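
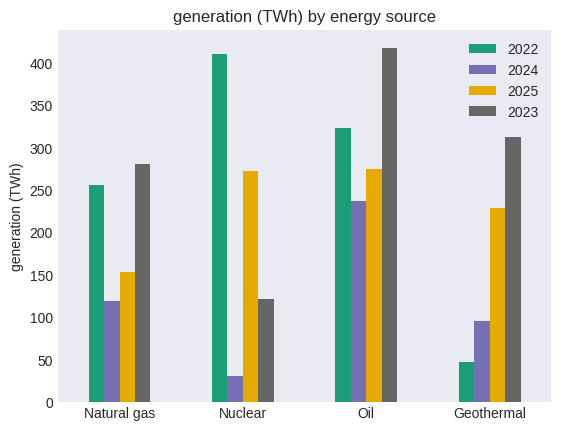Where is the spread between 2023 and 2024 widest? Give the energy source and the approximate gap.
Geothermal: 2023 ≈ 300, 2024 ≈ 100 → gap ≈ 200. Next-largest (Oil) is only ≈ 150.

Geothermal, ≈ 200 TWh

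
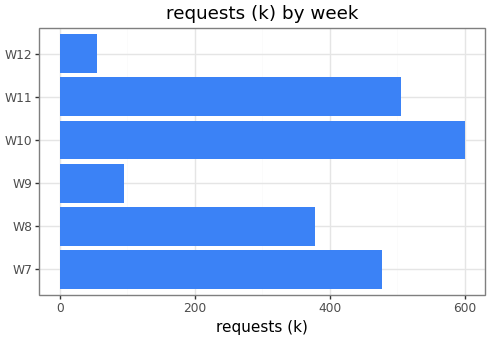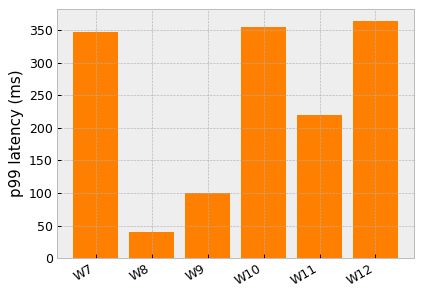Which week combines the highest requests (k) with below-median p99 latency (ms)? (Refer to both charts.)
Chart 2 median p99 latency (ms) ≈ 300; below-median weeks: W8, W9, W11. Among those, W11 has the highest requests (k) (≈ 500).

W11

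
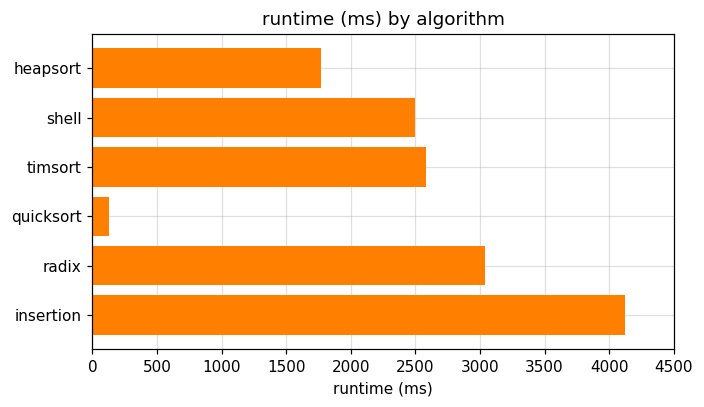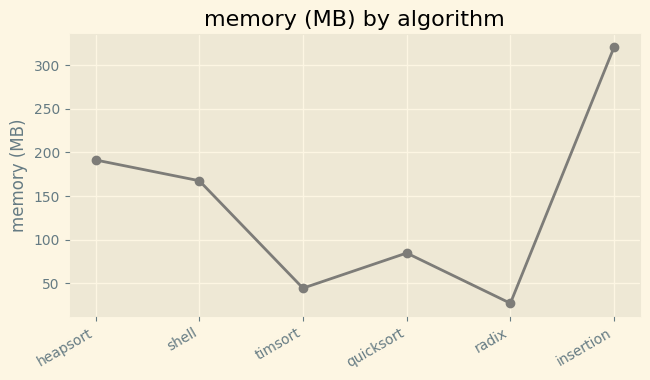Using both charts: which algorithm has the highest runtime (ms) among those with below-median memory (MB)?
radix

Chart 2 median memory (MB) ≈ 150; below-median algorithms: timsort, quicksort, radix. Among those, radix has the highest runtime (ms) (≈ 3000).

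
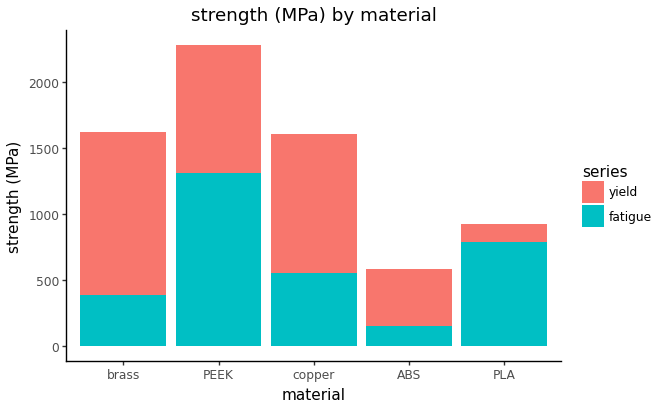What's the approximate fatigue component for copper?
fatigue top ≈ 600, bottom ≈ 0; segment ≈ 600.

≈ 600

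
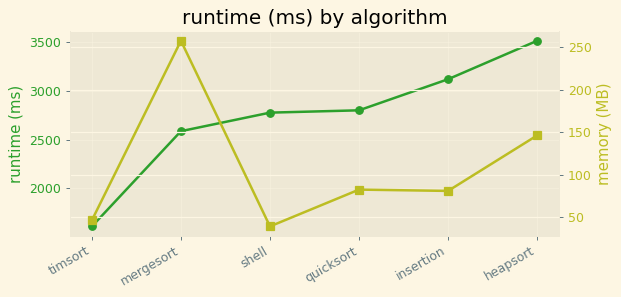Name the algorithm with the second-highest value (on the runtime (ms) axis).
insertion

Top 3 (on the runtime (ms) axis): heapsort ≈ 3600, insertion ≈ 3200, quicksort ≈ 2800.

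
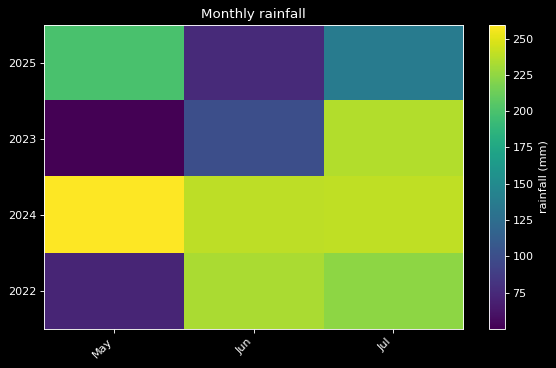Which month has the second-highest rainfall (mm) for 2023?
Jun

Top 3 for 2023: Jul ≈ 240, Jun ≈ 100, May ≈ 60.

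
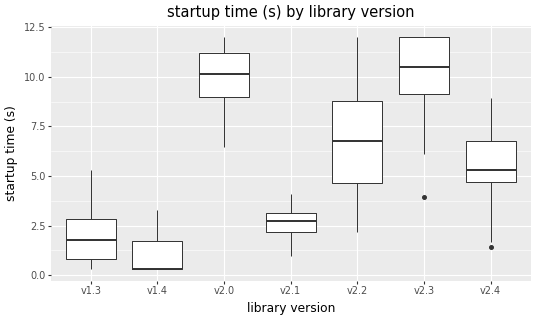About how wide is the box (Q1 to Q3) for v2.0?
≈ 2

Q3 ≈ 11, Q1 ≈ 9; IQR ≈ 2.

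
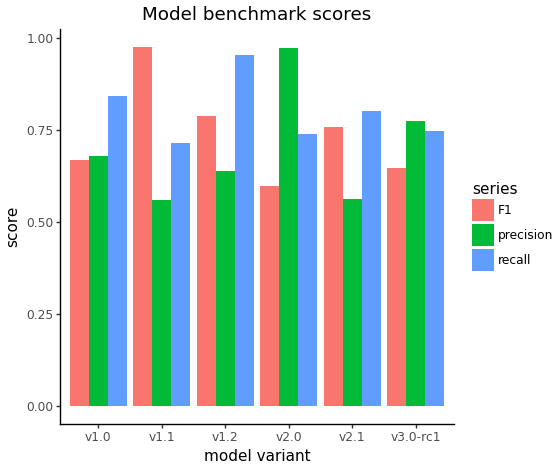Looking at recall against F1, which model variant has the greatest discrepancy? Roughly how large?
v1.1: recall ≈ 0.7, F1 ≈ 1.0 → gap ≈ 0.3. Next-largest (v1.0) is only ≈ 0.1.

v1.1, ≈ 0.3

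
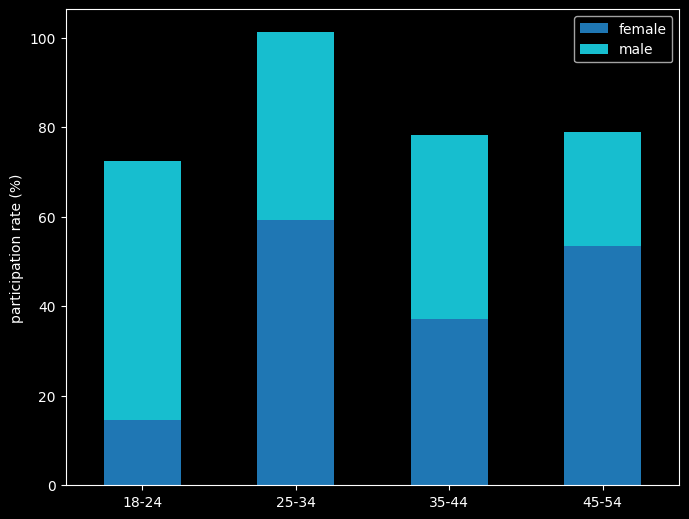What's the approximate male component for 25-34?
male top ≈ 100, bottom ≈ 60; segment ≈ 40.

≈ 40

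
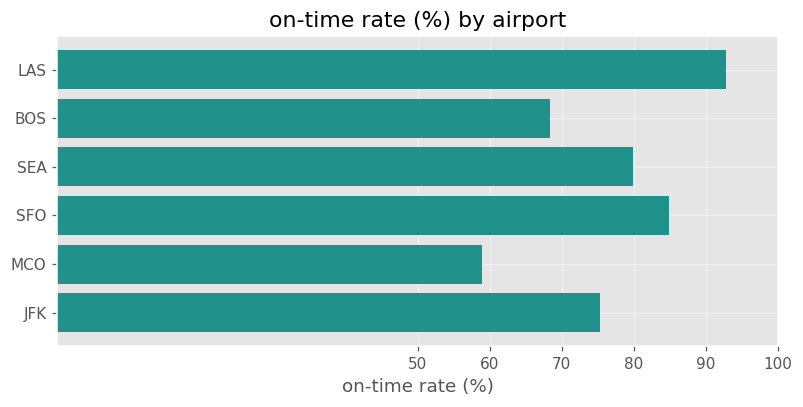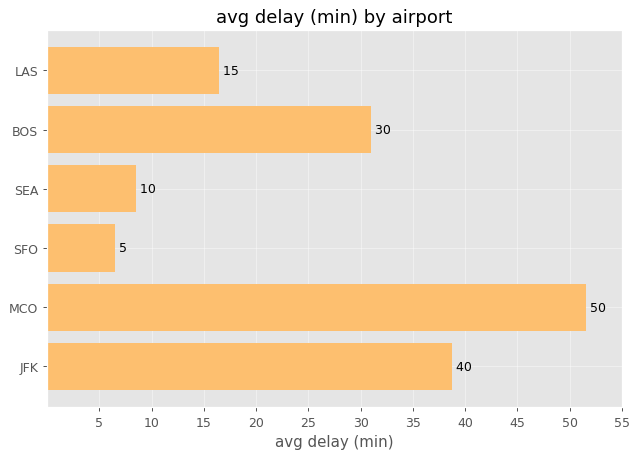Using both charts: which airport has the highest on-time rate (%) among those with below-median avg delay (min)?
LAS

Chart 2 median avg delay (min) ≈ 25; below-median airports: LAS, SEA, SFO. Among those, LAS has the highest on-time rate (%) (≈ 90).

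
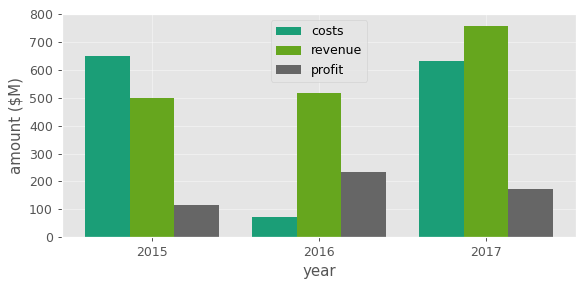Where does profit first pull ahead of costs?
2016

2015: profit ≈ 100 vs costs ≈ 700 (not yet); 2016: profit ≈ 200 vs costs ≈ 100 (first crossover).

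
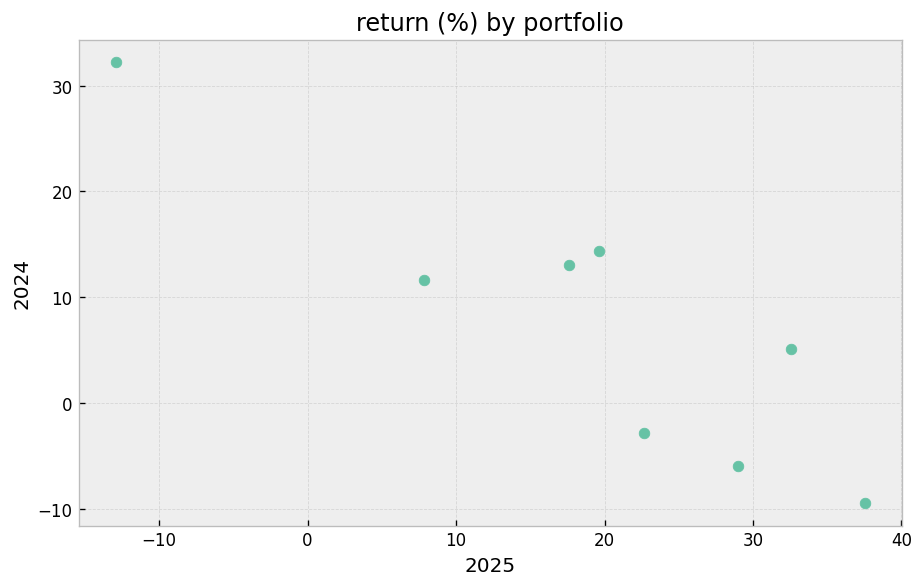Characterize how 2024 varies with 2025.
negative, strong

Points are negatively correlated; strong (|r| ≈ 0.9).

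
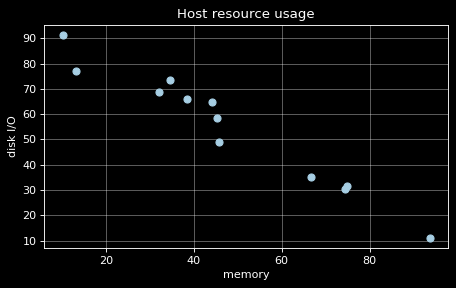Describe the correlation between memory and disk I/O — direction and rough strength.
negative, strong

Points are negatively correlated; strong (|r| ≈ 1.0).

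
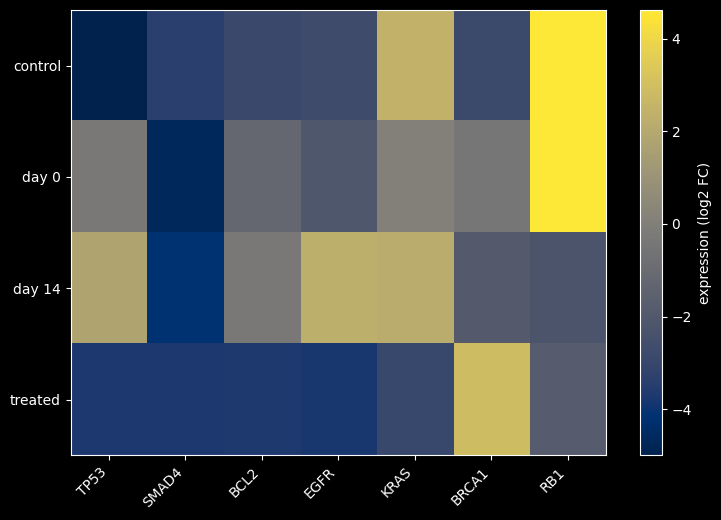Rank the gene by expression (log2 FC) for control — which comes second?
KRAS

Top 3 for control: RB1 ≈ 5, KRAS ≈ 2, EGFR ≈ -3.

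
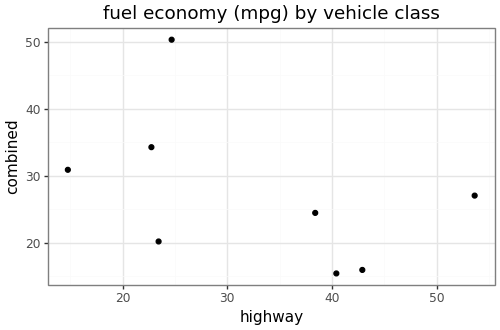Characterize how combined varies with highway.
negative, moderate

Points are negatively correlated; moderate (|r| ≈ 0.5).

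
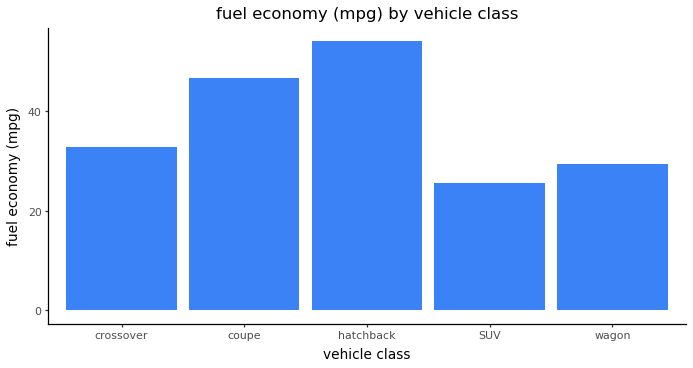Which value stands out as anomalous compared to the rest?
hatchback

hatchback ≈ 55; the rest sit between ≈ 25 and ≈ 45.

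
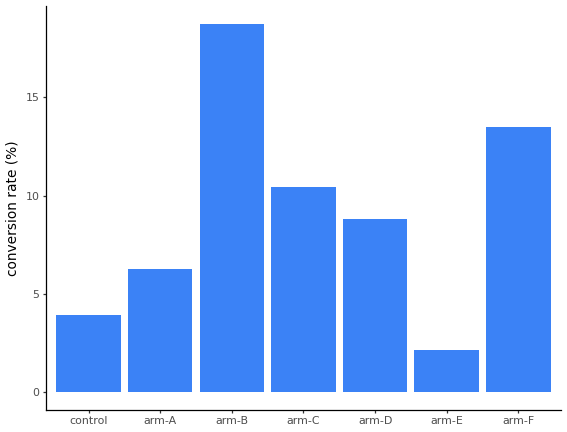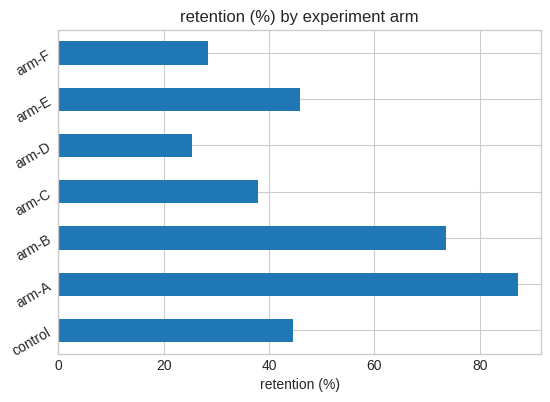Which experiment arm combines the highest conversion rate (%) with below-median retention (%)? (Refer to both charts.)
Chart 2 median retention (%) ≈ 40; below-median experiment arms: arm-C, arm-D, arm-F. Among those, arm-F has the highest conversion rate (%) (≈ 14).

arm-F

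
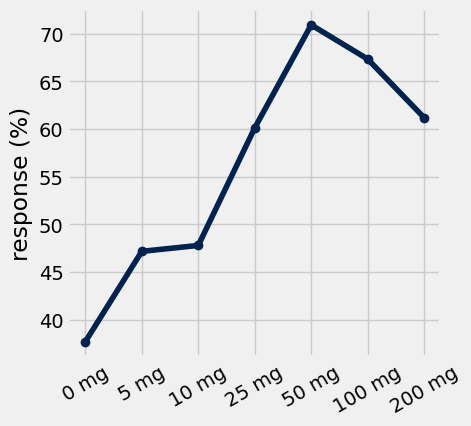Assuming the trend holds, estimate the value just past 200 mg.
≈ 55

Last three: 70, 65, 60 → slope ≈ -5/step → next ≈ 55.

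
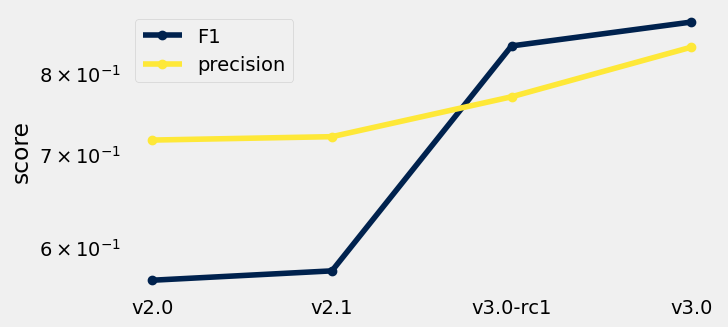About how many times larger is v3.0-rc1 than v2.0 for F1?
≈ 1.55×

v3.0-rc1 ≈ 0.85, v2.0 ≈ 0.55; 0.85/0.55 ≈ 1.55.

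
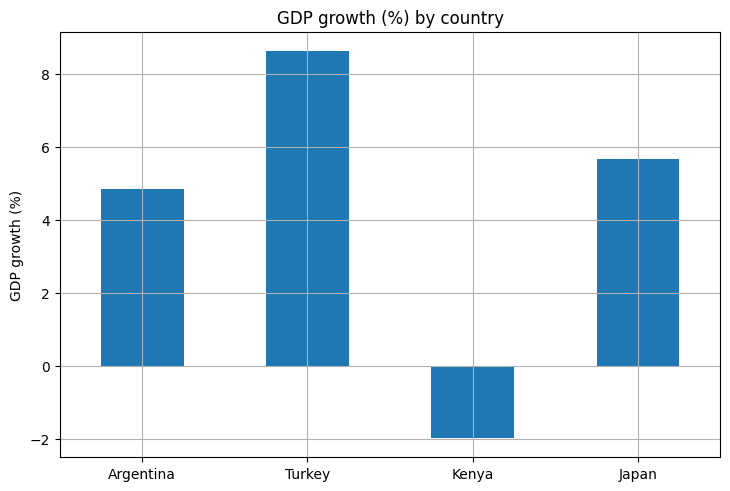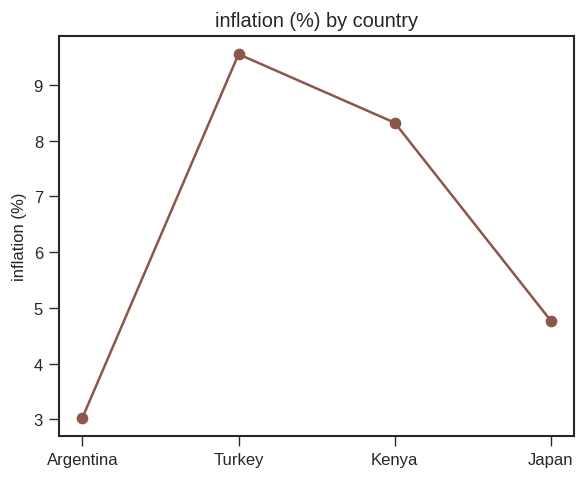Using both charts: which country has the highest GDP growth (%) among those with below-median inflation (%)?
Chart 2 median inflation (%) ≈ 7; below-median countries: Argentina, Japan. Among those, Japan has the highest GDP growth (%) (≈ 6).

Japan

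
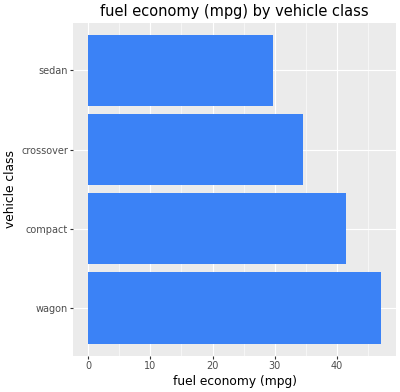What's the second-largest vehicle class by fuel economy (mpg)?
Top 3: wagon ≈ 45, compact ≈ 40, crossover ≈ 35.

compact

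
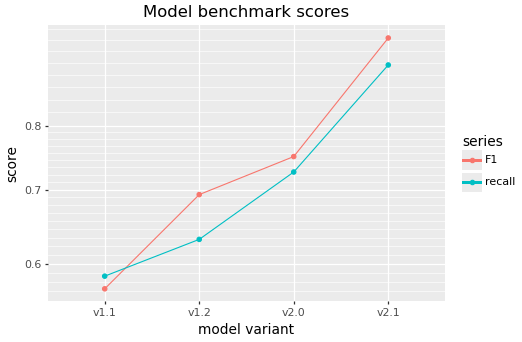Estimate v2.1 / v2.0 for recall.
v2.1 ≈ 0.90, v2.0 ≈ 0.75; 0.90/0.75 ≈ 1.2.

≈ 1.2×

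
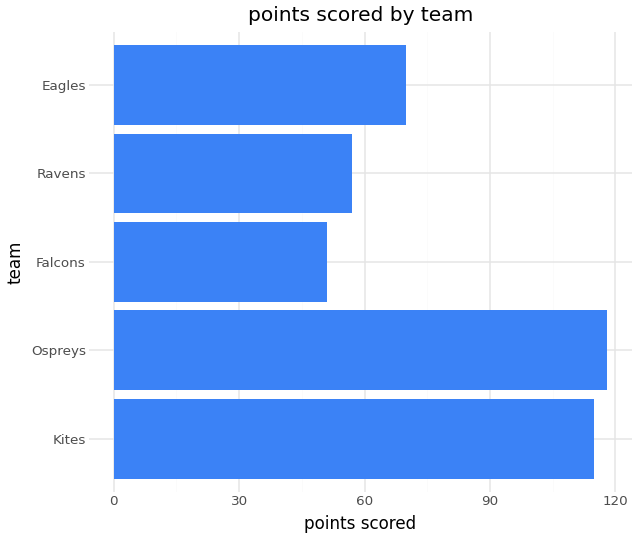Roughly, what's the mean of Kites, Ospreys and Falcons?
(120 + 120 + 50) / 3 ≈ 97.

≈ 97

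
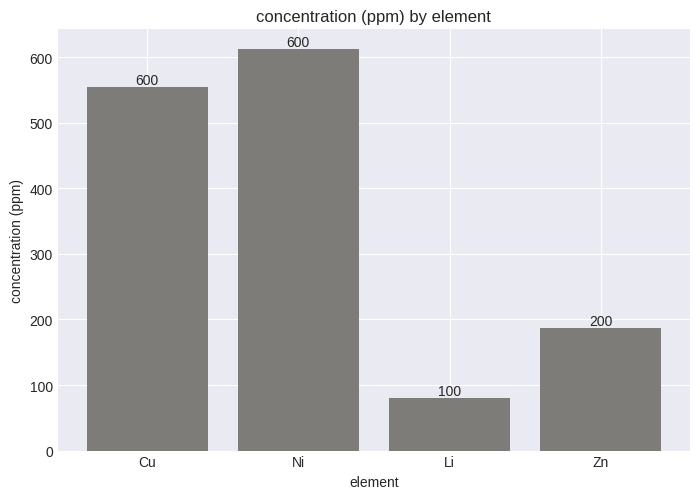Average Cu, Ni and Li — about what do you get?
≈ 433

(600 + 600 + 100) / 3 ≈ 433.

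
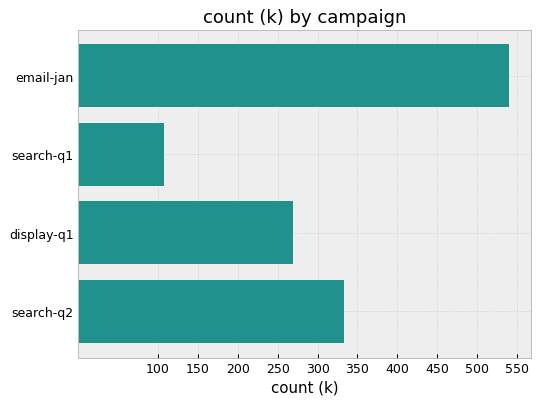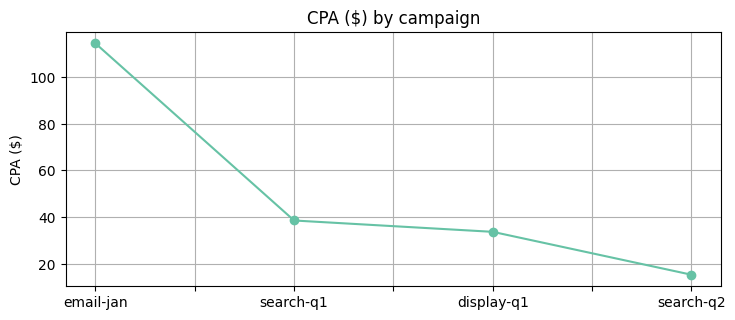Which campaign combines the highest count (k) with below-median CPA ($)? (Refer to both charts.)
search-q2

Chart 2 median CPA ($) ≈ 40; below-median campaigns: display-q1, search-q2. Among those, search-q2 has the highest count (k) (≈ 350).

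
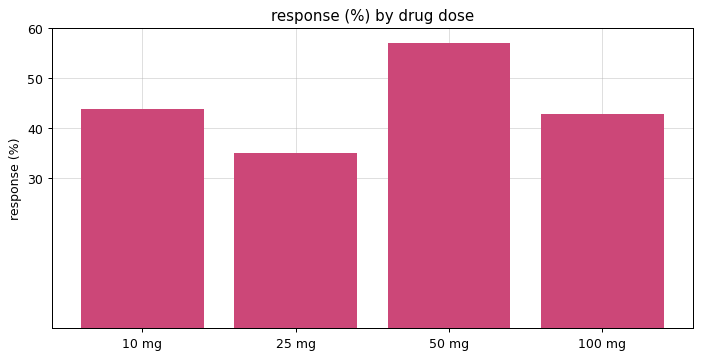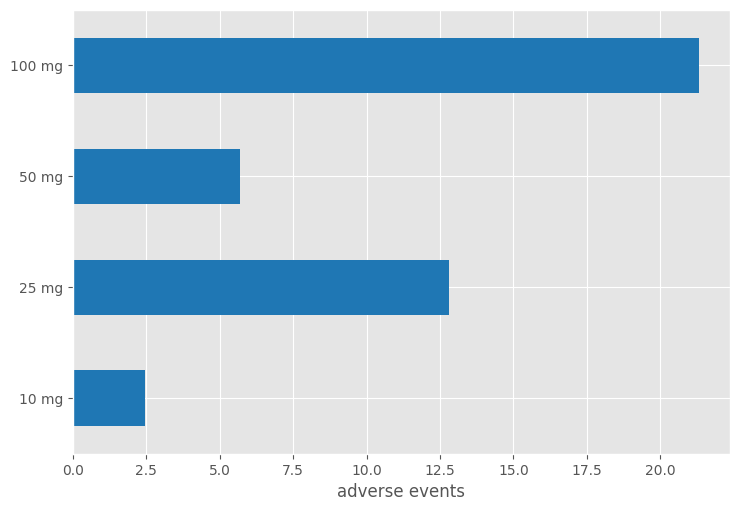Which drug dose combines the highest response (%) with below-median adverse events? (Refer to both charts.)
50 mg

Chart 2 median adverse events ≈ 10; below-median drug doses: 10 mg, 50 mg. Among those, 50 mg has the highest response (%) (≈ 60).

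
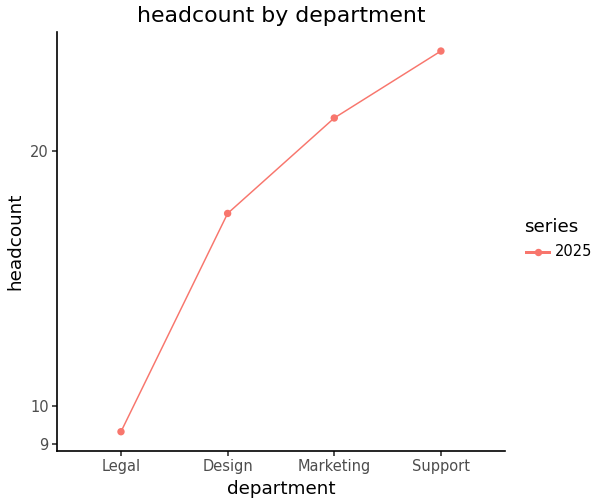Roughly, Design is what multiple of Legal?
Design ≈ 16, Legal ≈ 10; 16/10 ≈ 1.6.

≈ 1.6×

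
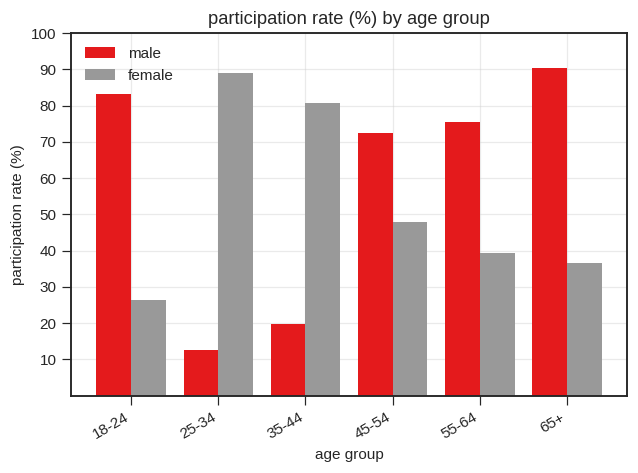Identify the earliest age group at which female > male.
25-34

18-24: female ≈ 30 vs male ≈ 80 (not yet); 25-34: female ≈ 90 vs male ≈ 10 (first crossover).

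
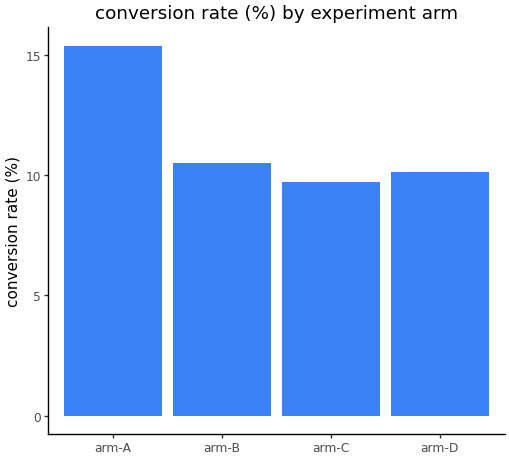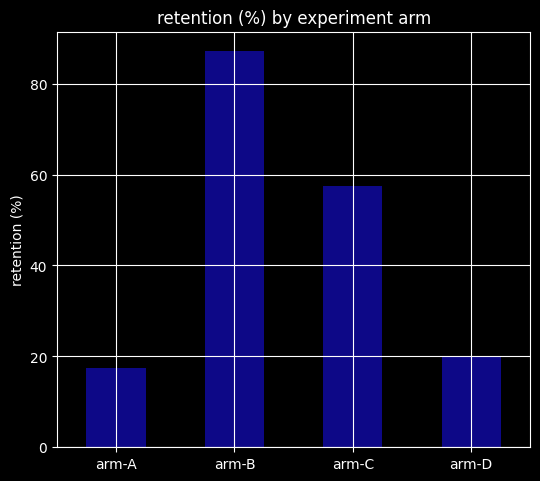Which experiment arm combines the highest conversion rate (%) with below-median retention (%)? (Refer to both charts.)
arm-A

Chart 2 median retention (%) ≈ 40; below-median experiment arms: arm-A, arm-D. Among those, arm-A has the highest conversion rate (%) (≈ 16).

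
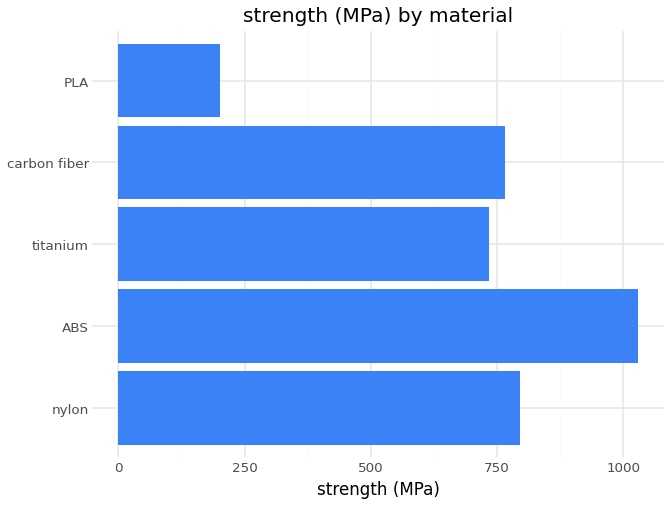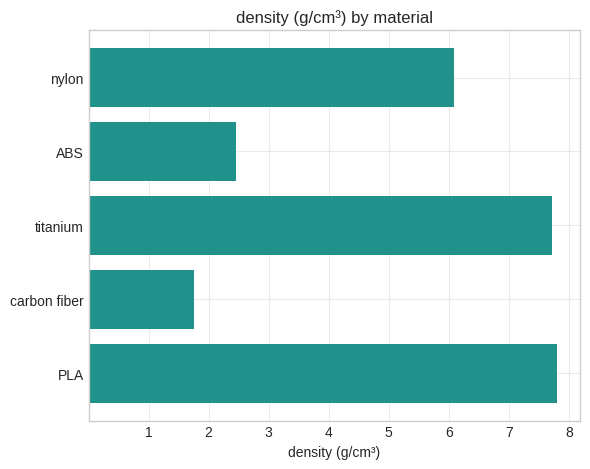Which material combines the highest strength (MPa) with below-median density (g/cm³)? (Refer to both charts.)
ABS

Chart 2 median density (g/cm³) ≈ 6; below-median materials: ABS, carbon fiber. Among those, ABS has the highest strength (MPa) (≈ 1000).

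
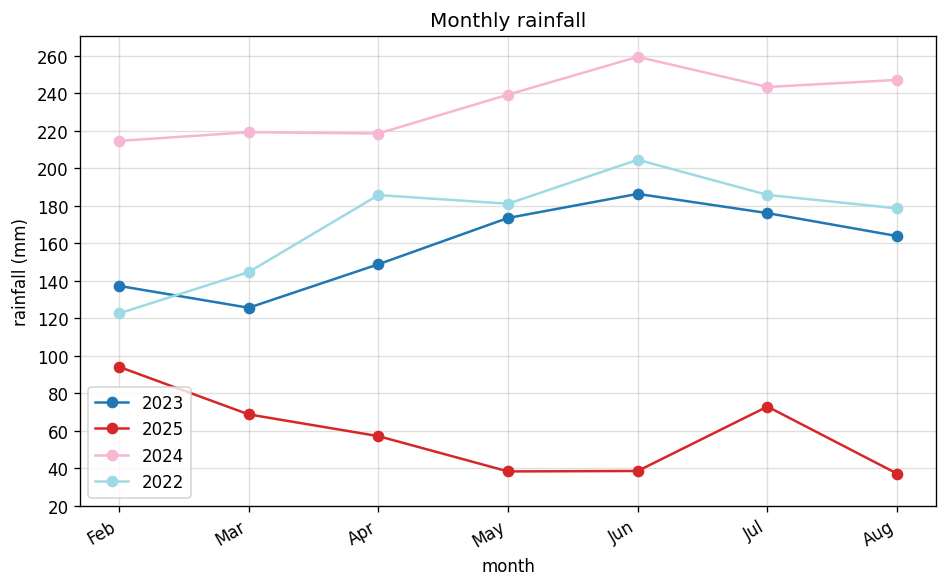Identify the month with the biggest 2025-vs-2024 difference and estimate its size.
Jun: 2025 ≈ 40, 2024 ≈ 260 → gap ≈ 220. Next-largest (Aug) is only ≈ 200.

Jun, ≈ 220 mm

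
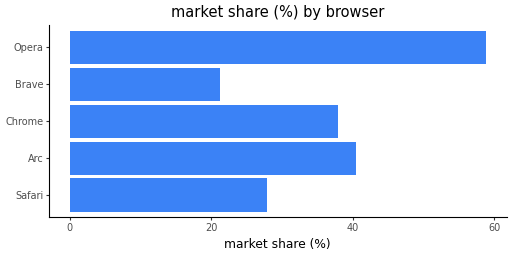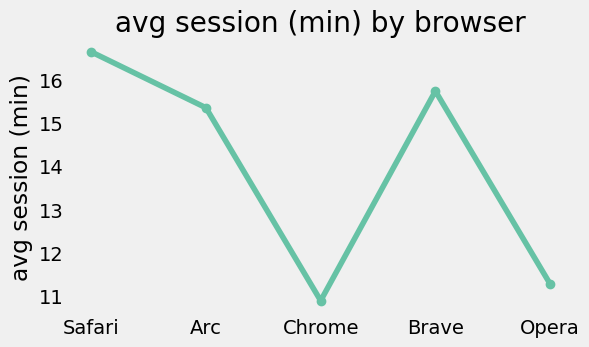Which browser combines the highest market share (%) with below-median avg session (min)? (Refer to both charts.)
Chart 2 median avg session (min) ≈ 16; below-median browsers: Chrome, Opera. Among those, Opera has the highest market share (%) (≈ 60).

Opera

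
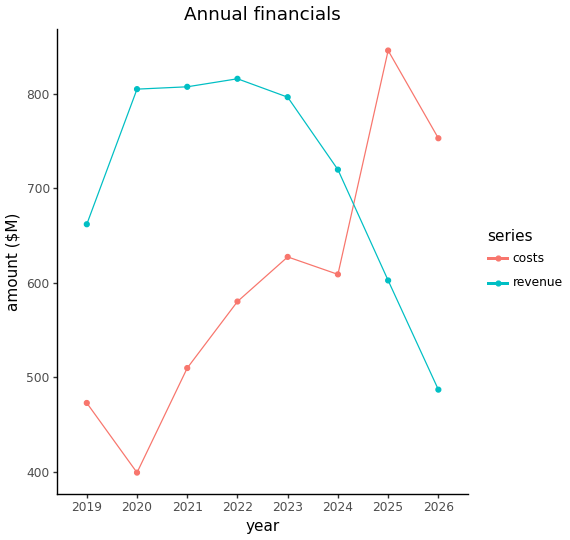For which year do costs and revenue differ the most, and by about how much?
2020, ≈ 400 $M

2020: costs ≈ 400, revenue ≈ 800 → gap ≈ 400. Next-largest (2021) is only ≈ 300.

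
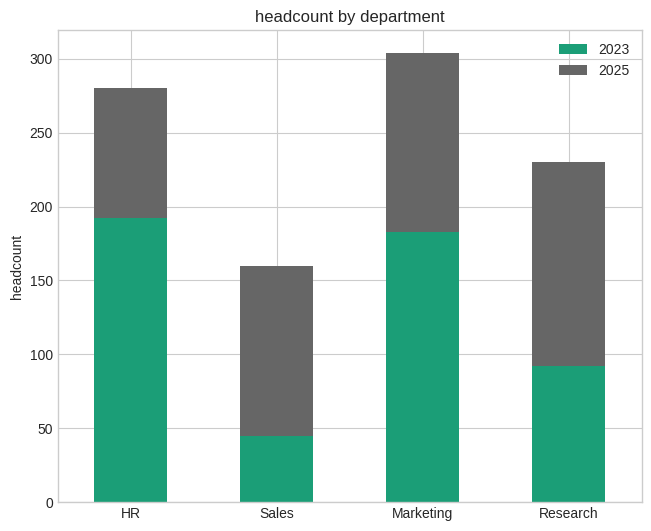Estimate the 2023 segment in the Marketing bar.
2023 top ≈ 200, bottom ≈ 0; segment ≈ 200.

≈ 200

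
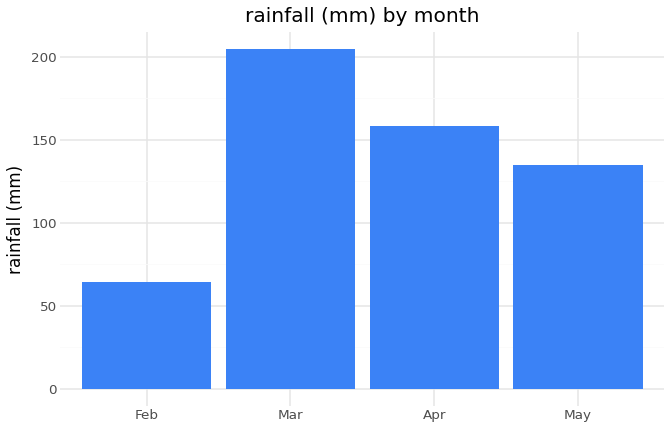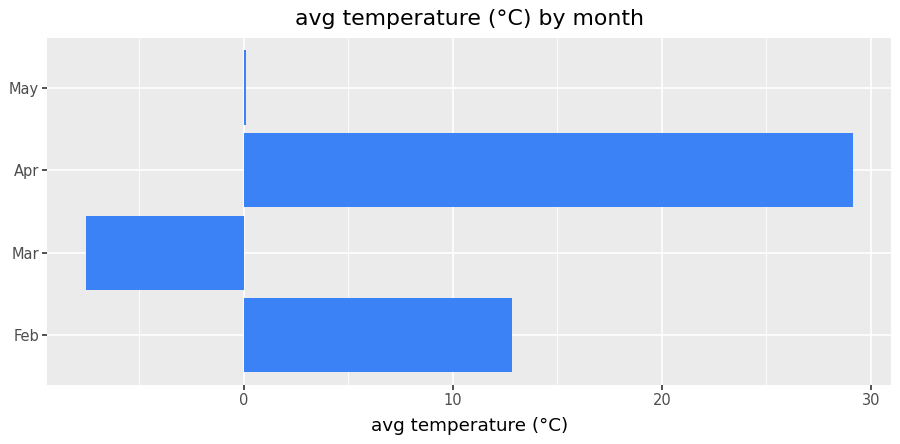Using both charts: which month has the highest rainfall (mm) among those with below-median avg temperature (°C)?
Mar

Chart 2 median avg temperature (°C) ≈ 5; below-median months: Mar, May. Among those, Mar has the highest rainfall (mm) (≈ 200).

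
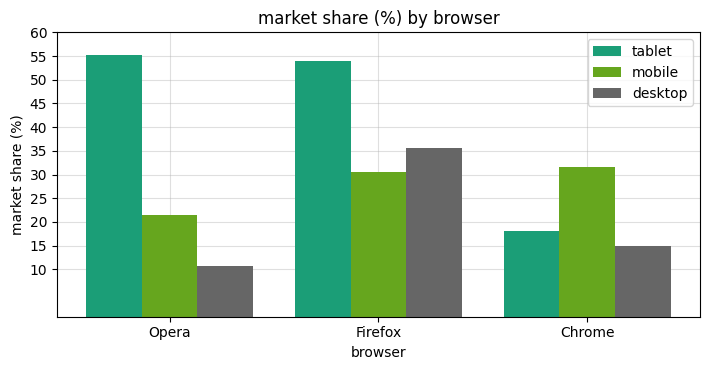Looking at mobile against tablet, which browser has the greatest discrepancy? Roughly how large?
Opera: mobile ≈ 20, tablet ≈ 55 → gap ≈ 35. Next-largest (Firefox) is only ≈ 25.

Opera, ≈ 35 %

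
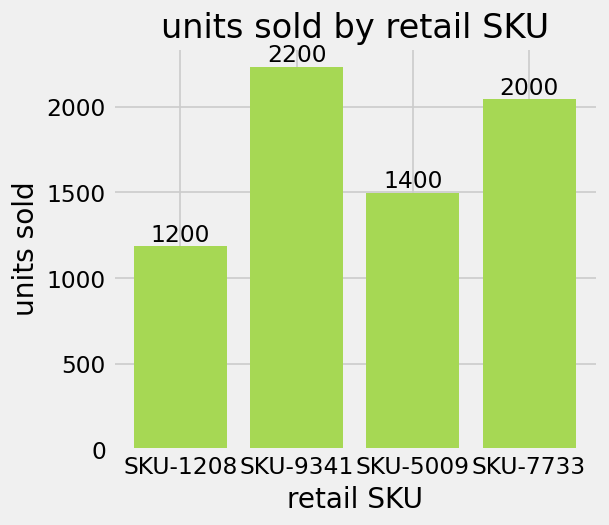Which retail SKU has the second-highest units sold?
SKU-7733

Top 3: SKU-9341 ≈ 2200, SKU-7733 ≈ 2000, SKU-5009 ≈ 1400.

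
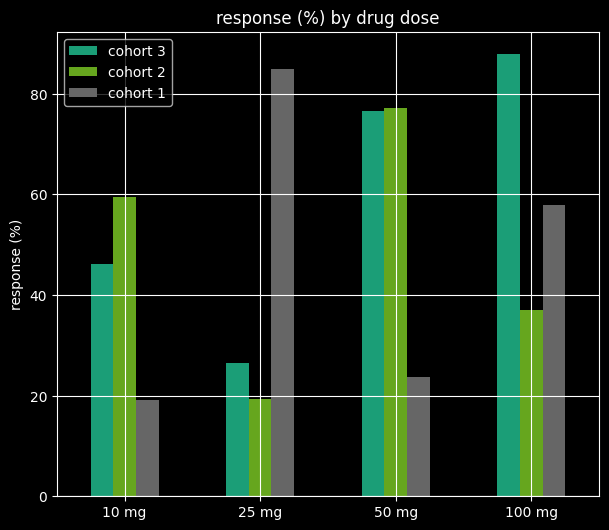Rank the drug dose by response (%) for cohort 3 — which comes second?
50 mg

Top 3 for cohort 3: 100 mg ≈ 90, 50 mg ≈ 80, 10 mg ≈ 50.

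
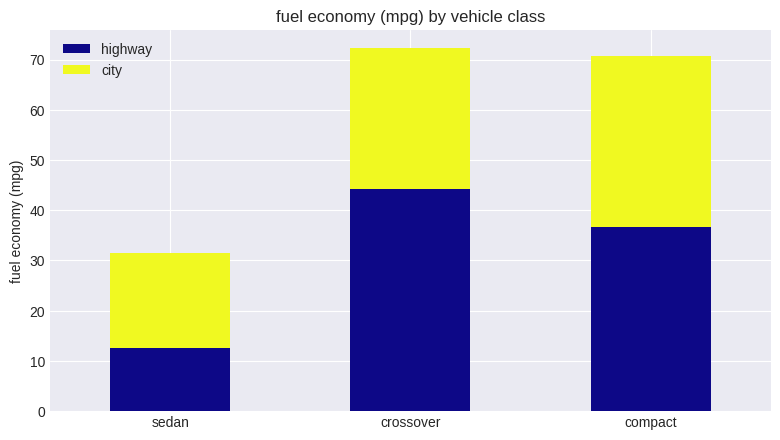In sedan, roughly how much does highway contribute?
highway top ≈ 10, bottom ≈ 0; segment ≈ 10.

≈ 10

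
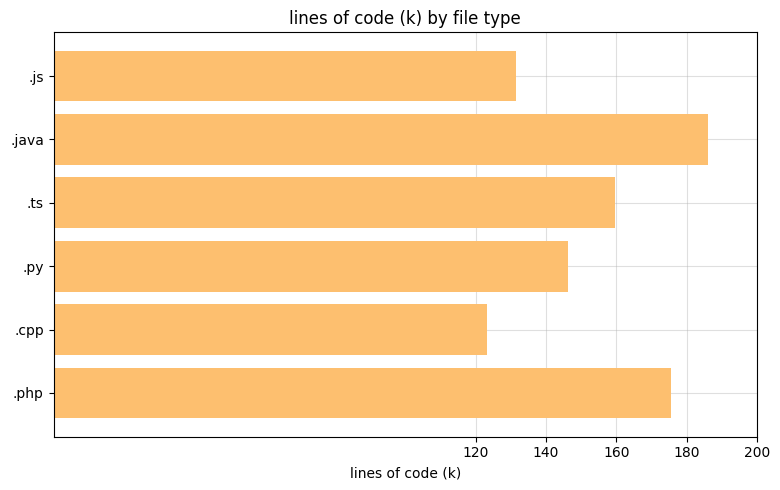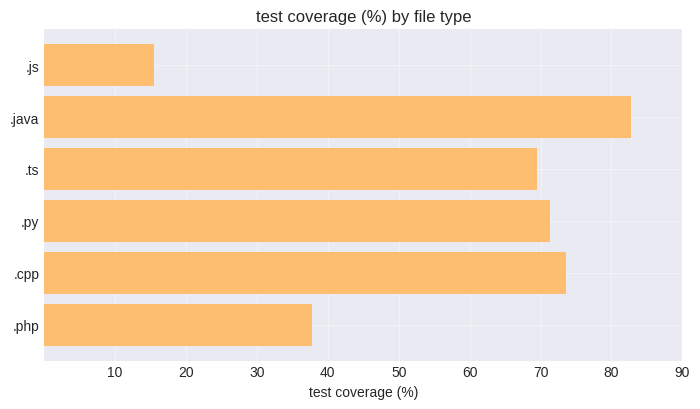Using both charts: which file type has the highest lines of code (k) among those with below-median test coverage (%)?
Chart 2 median test coverage (%) ≈ 70; below-median file types: .js, .ts, .php. Among those, .php has the highest lines of code (k) (≈ 180).

.php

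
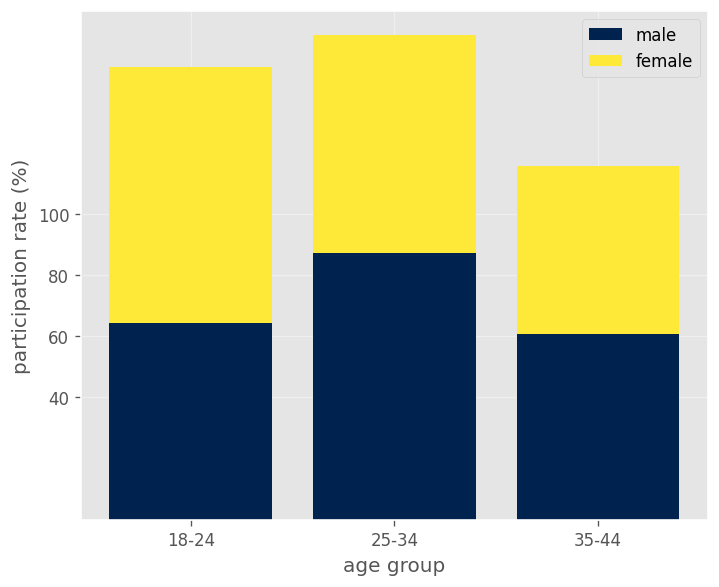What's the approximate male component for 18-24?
male top ≈ 60, bottom ≈ 0; segment ≈ 60.

≈ 60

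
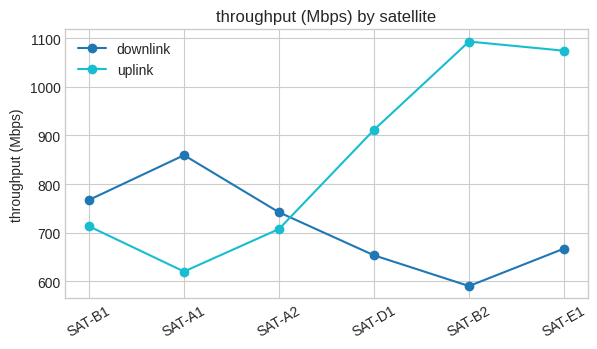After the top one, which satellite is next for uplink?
SAT-E1

Top 3 for uplink: SAT-B2 ≈ 1100, SAT-E1 ≈ 1050, SAT-D1 ≈ 900.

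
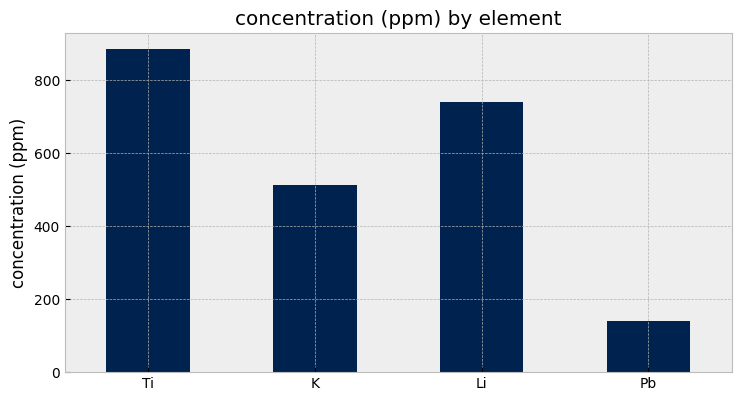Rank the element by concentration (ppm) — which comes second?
Li

Top 3: Ti ≈ 900, Li ≈ 700, K ≈ 500.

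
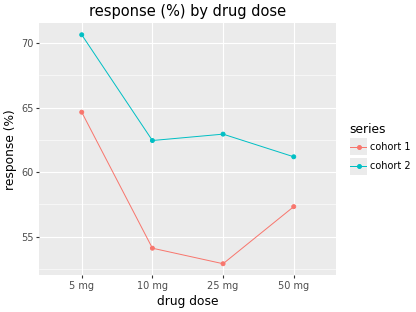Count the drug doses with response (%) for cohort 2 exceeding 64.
1

Above 64: 5 mg.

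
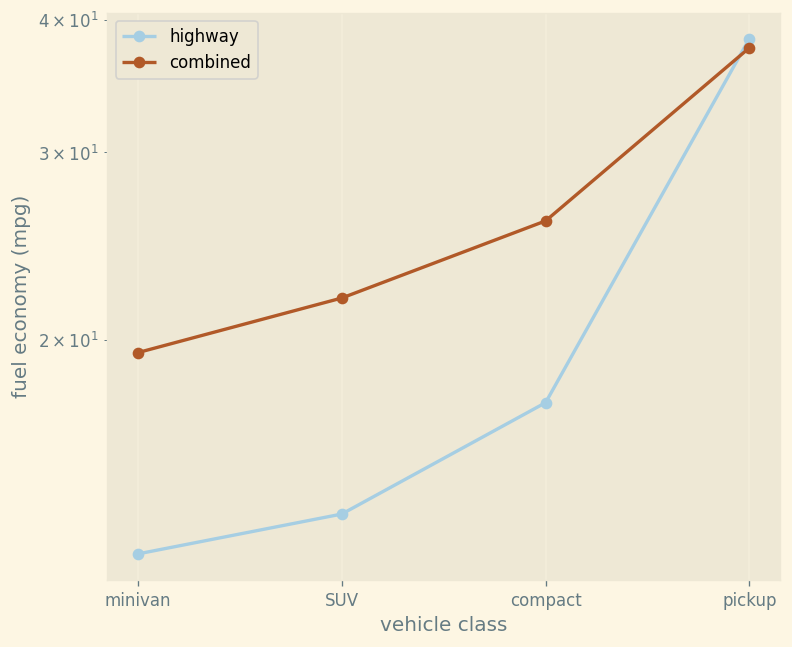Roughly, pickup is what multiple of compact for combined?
≈ 1.6×

pickup ≈ 40, compact ≈ 25; 40/25 ≈ 1.6.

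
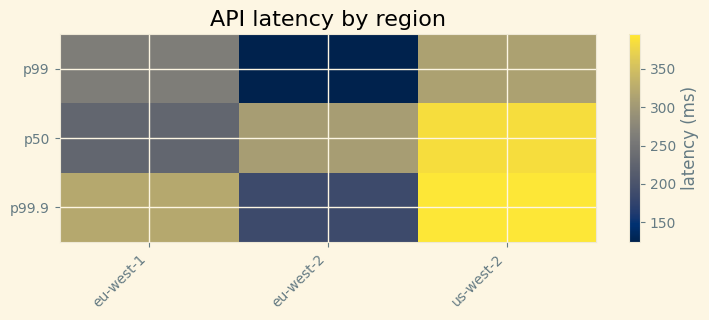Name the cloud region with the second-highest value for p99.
Top 3 for p99: us-west-2 ≈ 300, eu-west-1 ≈ 250, eu-west-2 ≈ 125.

eu-west-1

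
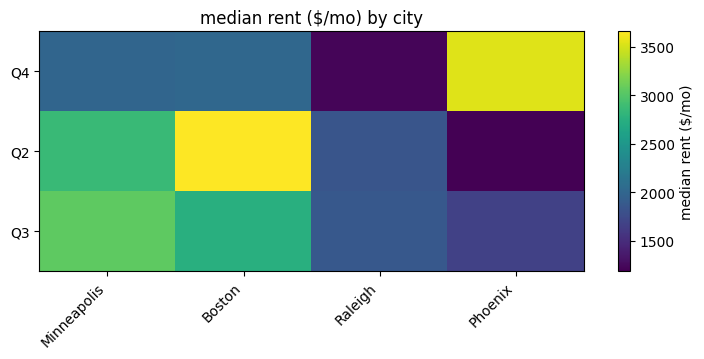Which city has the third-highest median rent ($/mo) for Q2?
Top 4 for Q2: Boston ≈ 3500, Minneapolis ≈ 3000, Raleigh ≈ 2000, Phoenix ≈ 1000.

Raleigh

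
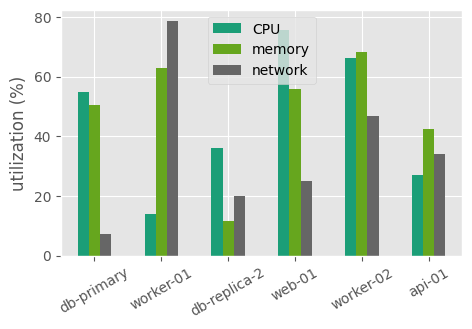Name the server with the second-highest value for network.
worker-02

Top 3 for network: worker-01 ≈ 80, worker-02 ≈ 50, api-01 ≈ 30.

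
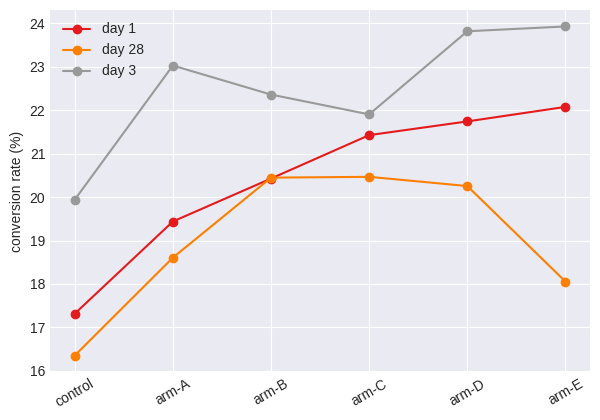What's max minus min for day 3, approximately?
≈ 4

Max arm-E ≈ 24, min control ≈ 20; range ≈ 4.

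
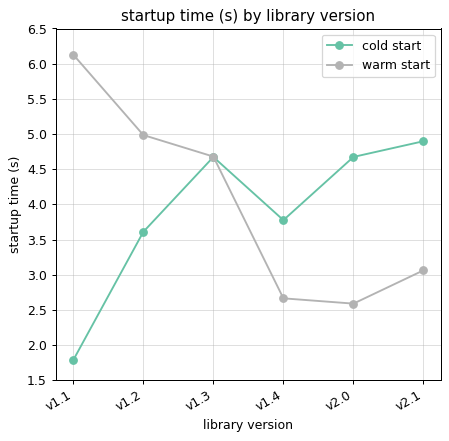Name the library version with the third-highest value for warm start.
v1.3

Top 4 for warm start: v1.1 ≈ 6.0, v1.2 ≈ 5.0, v1.3 ≈ 4.5, v2.1 ≈ 3.0.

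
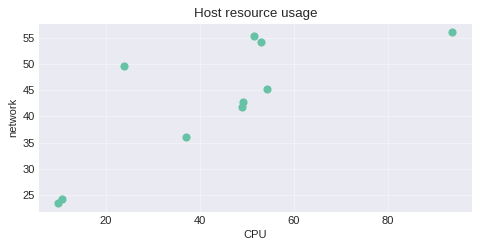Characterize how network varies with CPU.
Points are positively correlated; strong (|r| ≈ 0.8).

positive, strong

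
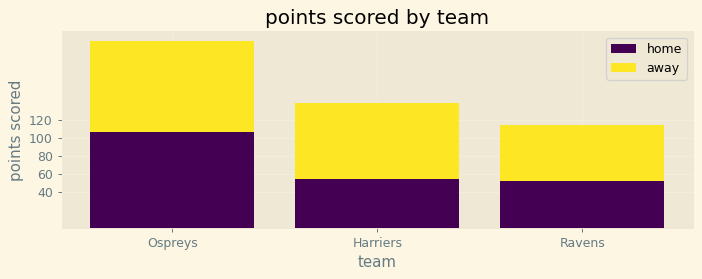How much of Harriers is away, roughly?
≈ 80

away top ≈ 140, bottom ≈ 60; segment ≈ 80.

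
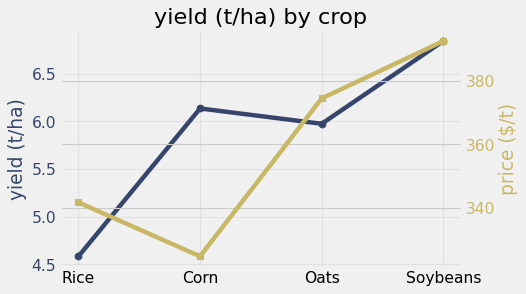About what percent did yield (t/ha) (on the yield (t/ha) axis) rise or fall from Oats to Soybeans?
≈ +13.3%

Oats ≈ 6.0, Soybeans ≈ 6.8; (6.8 − 6.0) / 6.0 ≈ +13.3%.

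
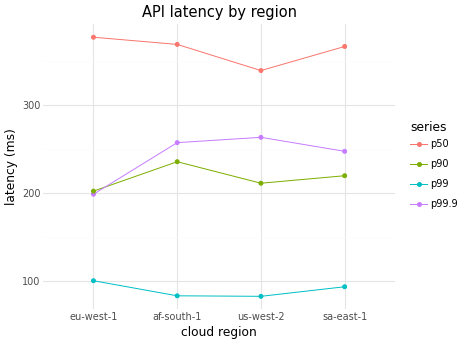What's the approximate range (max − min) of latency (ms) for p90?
≈ 25

Max af-south-1 ≈ 225, min eu-west-1 ≈ 200; range ≈ 25.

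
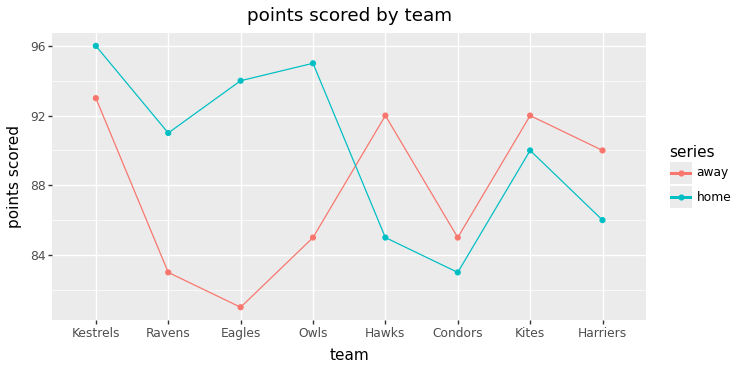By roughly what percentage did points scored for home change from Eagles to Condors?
Eagles ≈ 94, Condors ≈ 84; (84 − 94) / 94 ≈ -10.6%.

≈ -10.6%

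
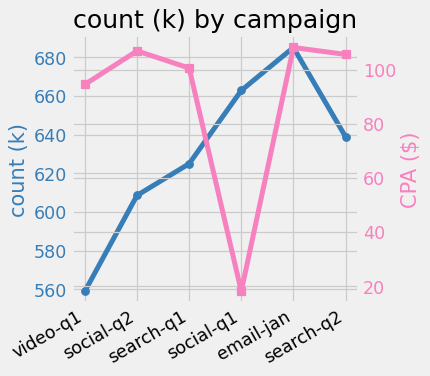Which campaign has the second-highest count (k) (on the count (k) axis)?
social-q1

Top 3 (on the count (k) axis): email-jan ≈ 680, social-q1 ≈ 660, search-q2 ≈ 640.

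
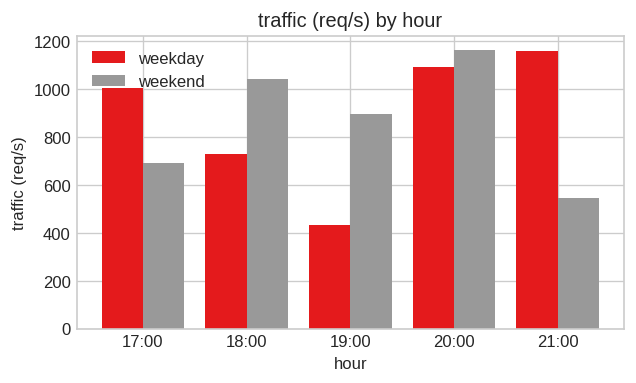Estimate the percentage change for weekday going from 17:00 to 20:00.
17:00 ≈ 1000, 20:00 ≈ 1100; (1100 − 1000) / 1000 ≈ +10%.

≈ +10%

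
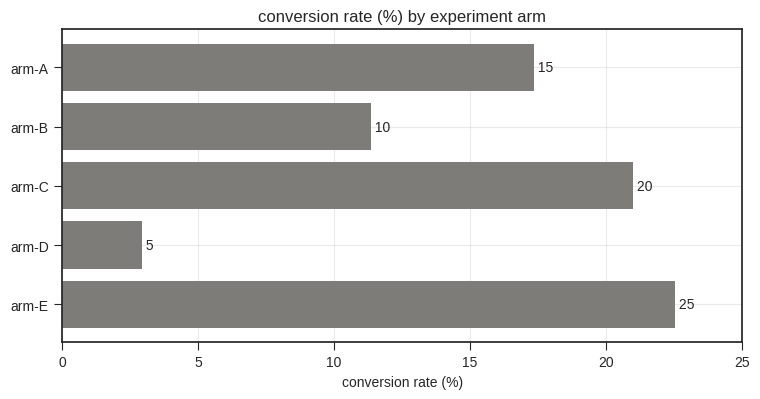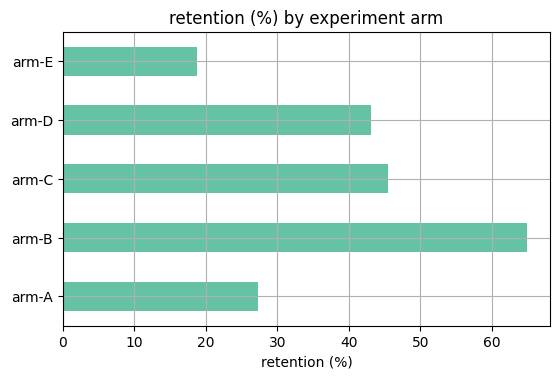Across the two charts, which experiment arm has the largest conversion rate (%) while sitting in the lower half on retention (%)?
Chart 2 median retention (%) ≈ 40; below-median experiment arms: arm-A, arm-E. Among those, arm-E has the highest conversion rate (%) (≈ 25).

arm-E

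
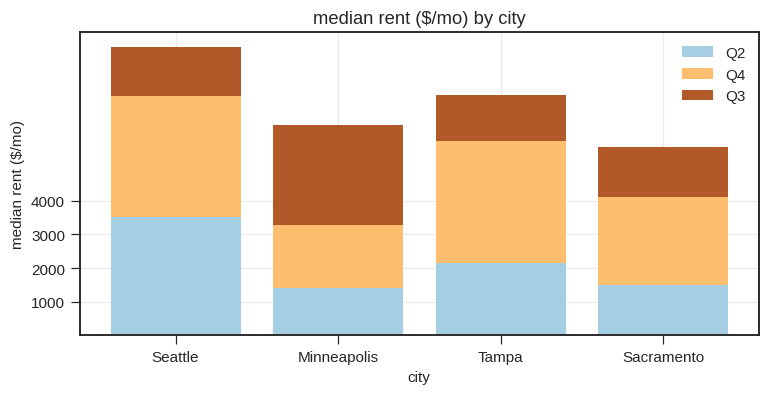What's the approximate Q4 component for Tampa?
Q4 top ≈ 6000, bottom ≈ 2000; segment ≈ 4000.

≈ 4000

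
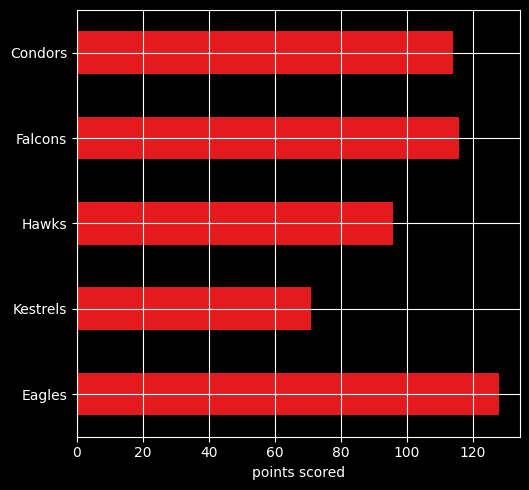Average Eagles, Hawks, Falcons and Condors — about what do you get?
≈ 115

(120 + 100 + 120 + 120) / 4 ≈ 115.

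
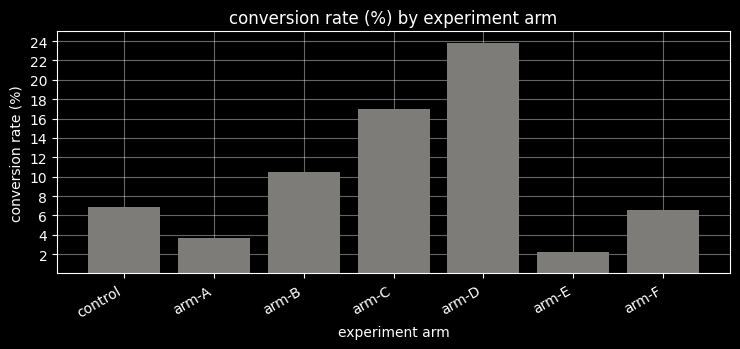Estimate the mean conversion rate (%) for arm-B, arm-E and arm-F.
(10 + 2 + 6) / 3 ≈ 6.

≈ 6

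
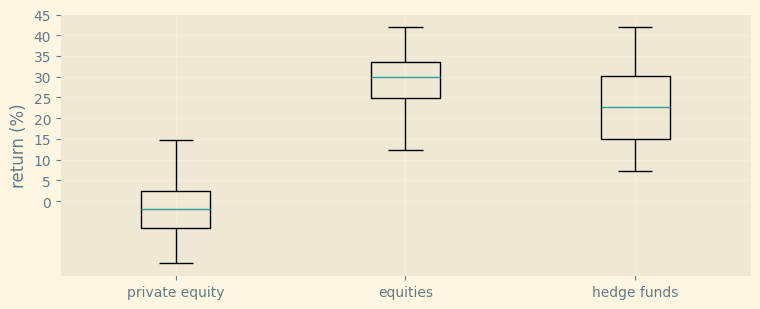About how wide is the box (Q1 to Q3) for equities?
Q3 ≈ 35, Q1 ≈ 25; IQR ≈ 10.

≈ 10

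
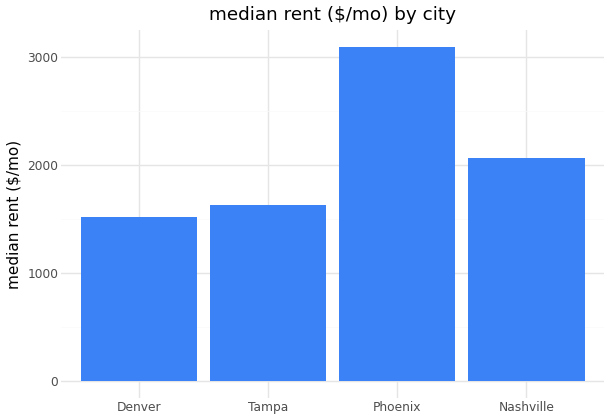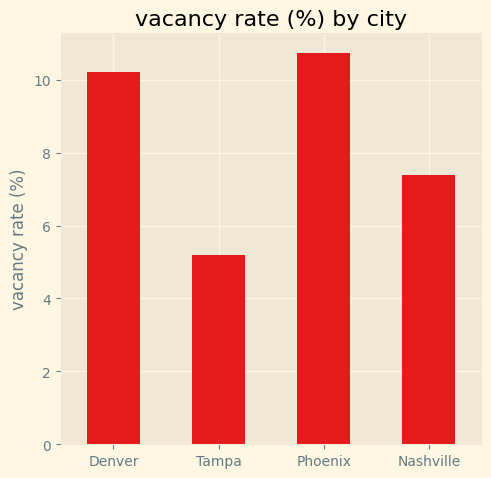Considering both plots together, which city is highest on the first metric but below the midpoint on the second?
Chart 2 median vacancy rate (%) ≈ 9; below-median cities: Tampa, Nashville. Among those, Nashville has the highest median rent ($/mo) (≈ 2000).

Nashville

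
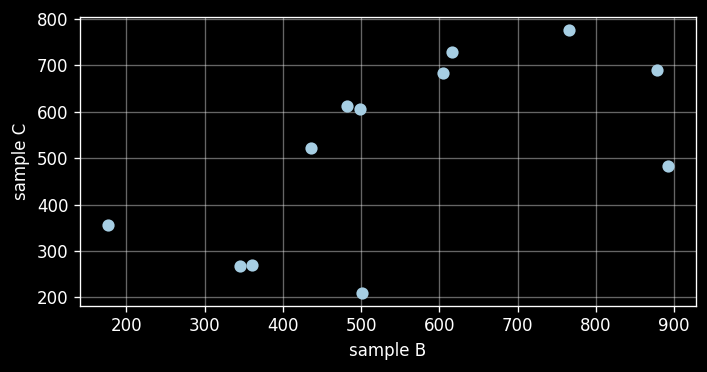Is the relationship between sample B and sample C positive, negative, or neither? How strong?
Points are positively correlated; moderate (|r| ≈ 0.6).

positive, moderate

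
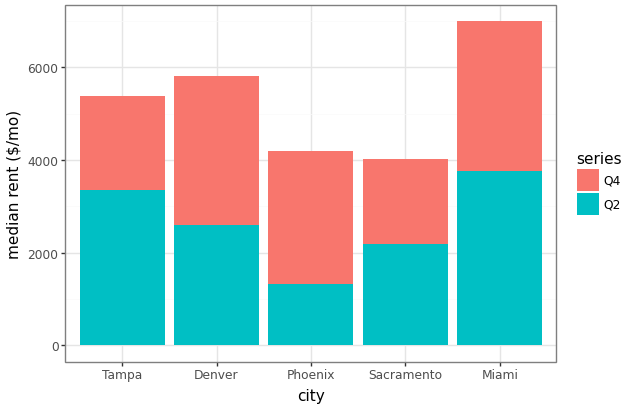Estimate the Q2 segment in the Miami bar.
≈ 4000

Q2 top ≈ 4000, bottom ≈ 0; segment ≈ 4000.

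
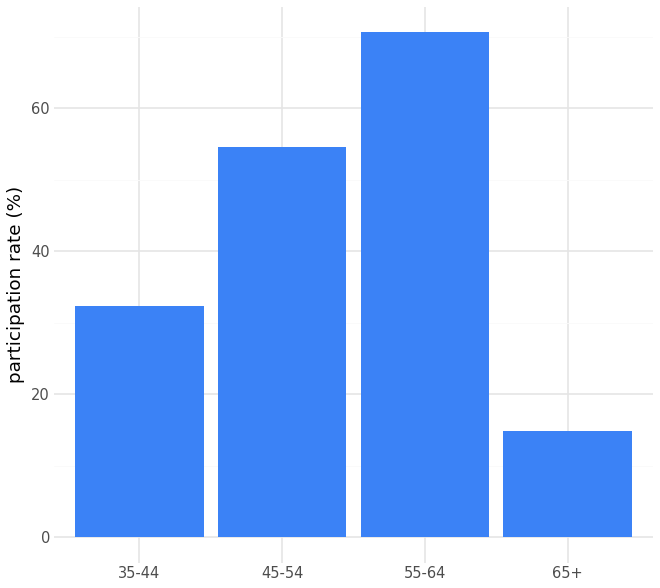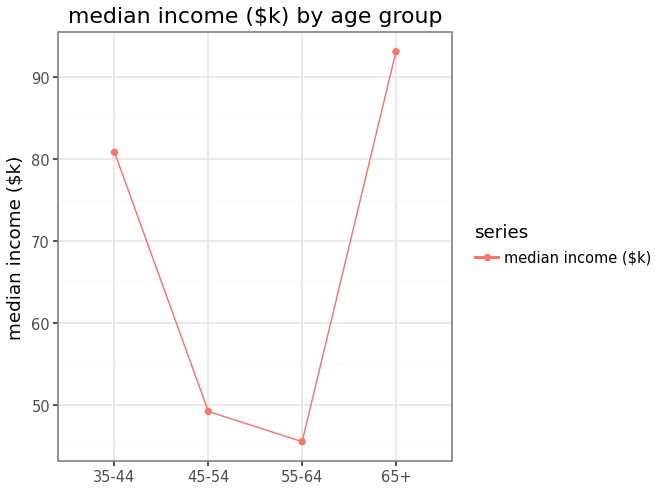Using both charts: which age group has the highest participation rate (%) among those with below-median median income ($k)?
Chart 2 median median income ($k) ≈ 70; below-median age groups: 45-54, 55-64. Among those, 55-64 has the highest participation rate (%) (≈ 70).

55-64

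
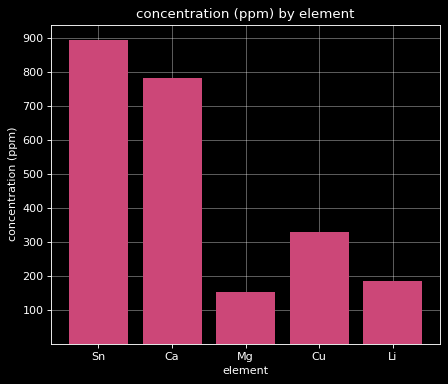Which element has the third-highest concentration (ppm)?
Cu

Top 4: Sn ≈ 900, Ca ≈ 800, Cu ≈ 300, Li ≈ 200.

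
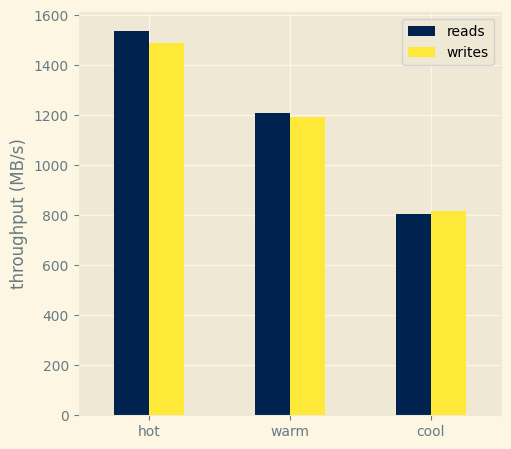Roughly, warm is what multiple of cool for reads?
warm ≈ 1200, cool ≈ 800; 1200/800 ≈ 1.5.

≈ 1.5×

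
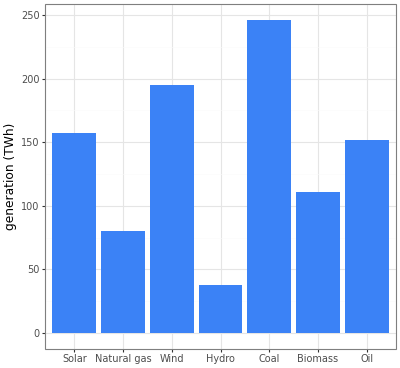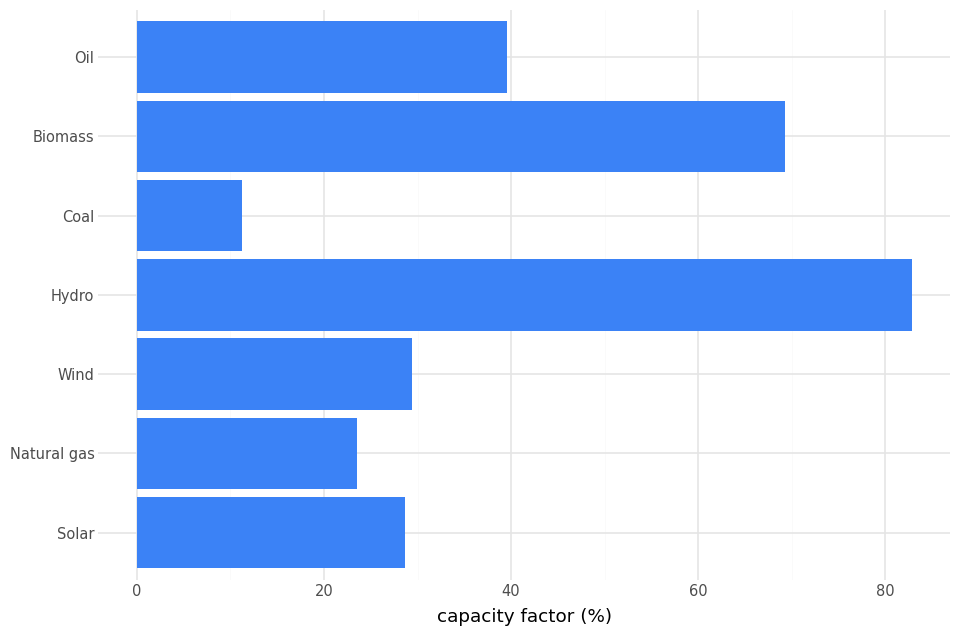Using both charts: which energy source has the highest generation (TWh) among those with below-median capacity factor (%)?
Coal

Chart 2 median capacity factor (%) ≈ 30; below-median energy sources: Solar, Natural gas, Coal. Among those, Coal has the highest generation (TWh) (≈ 250).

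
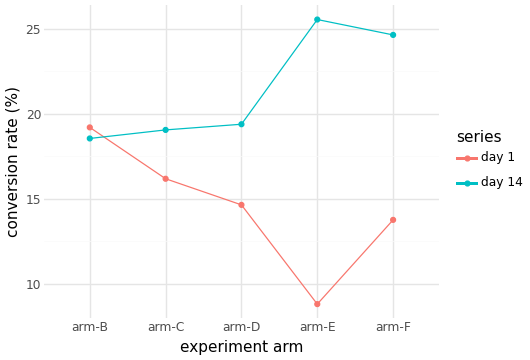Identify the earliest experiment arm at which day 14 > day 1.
arm-B: day 14 ≈ 18 vs day 1 ≈ 20 (not yet); arm-C: day 14 ≈ 20 vs day 1 ≈ 16 (first crossover).

arm-C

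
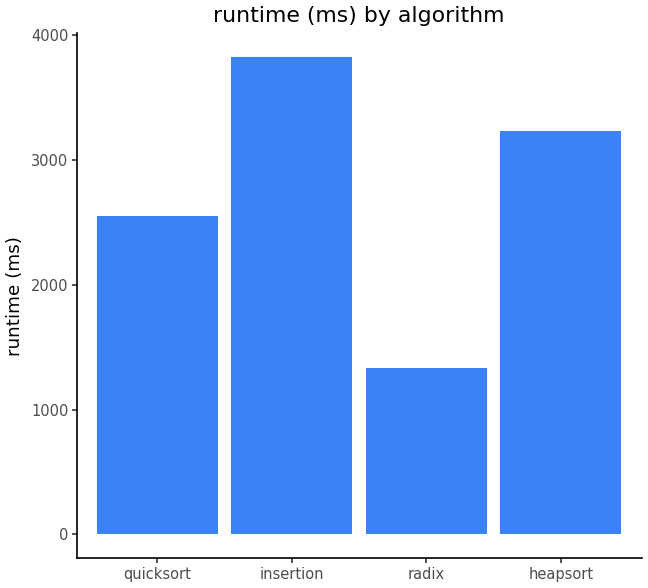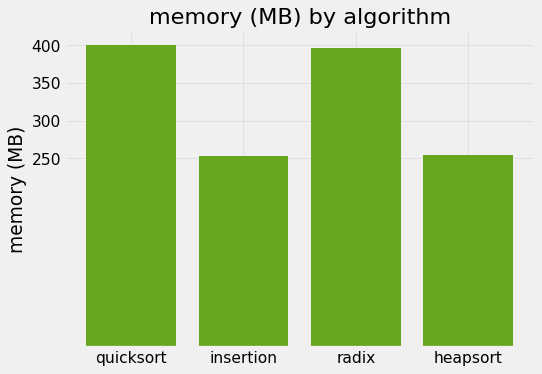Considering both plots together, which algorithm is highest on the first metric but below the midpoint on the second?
Chart 2 median memory (MB) ≈ 350; below-median algorithms: insertion, heapsort. Among those, insertion has the highest runtime (ms) (≈ 4000).

insertion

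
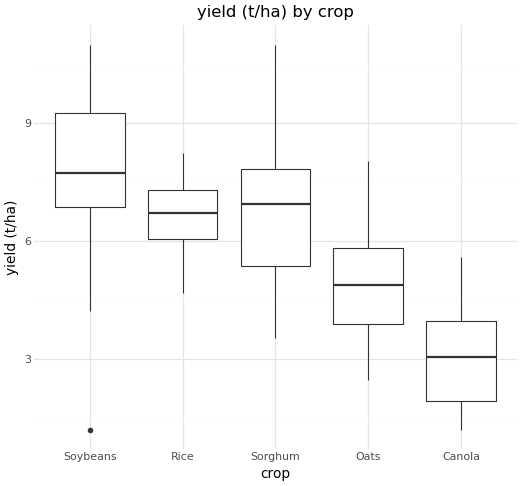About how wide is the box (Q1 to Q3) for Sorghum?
≈ 2.5

Q3 ≈ 8.0, Q1 ≈ 5.5; IQR ≈ 2.5.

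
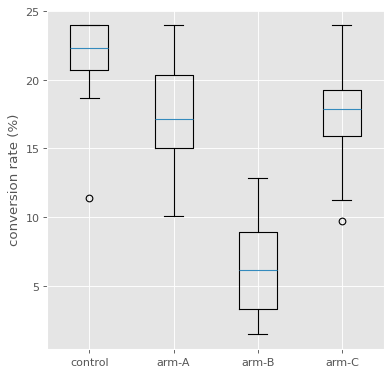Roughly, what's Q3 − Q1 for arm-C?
≈ 4

Q3 ≈ 20, Q1 ≈ 16; IQR ≈ 4.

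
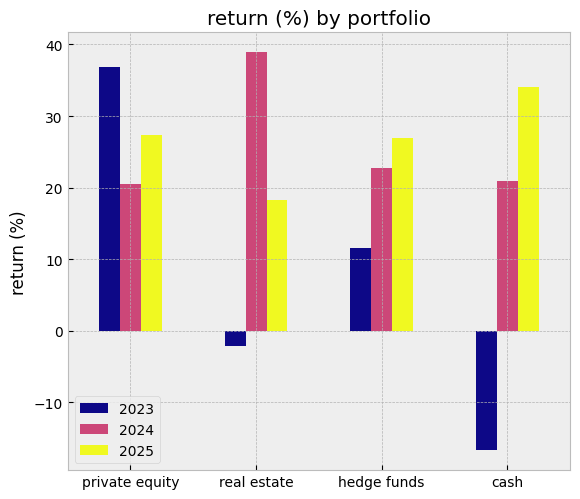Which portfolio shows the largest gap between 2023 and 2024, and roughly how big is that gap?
real estate, ≈ 40 %

real estate: 2023 ≈ 0, 2024 ≈ 40 → gap ≈ 40. Next-largest (cash) is only ≈ 35.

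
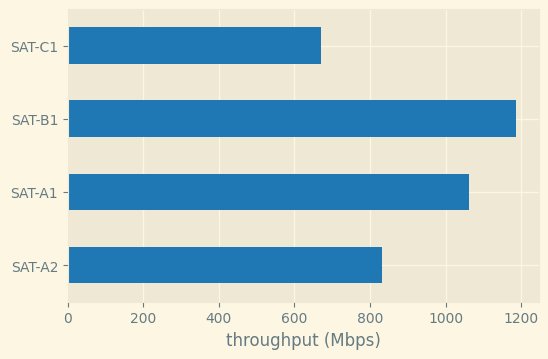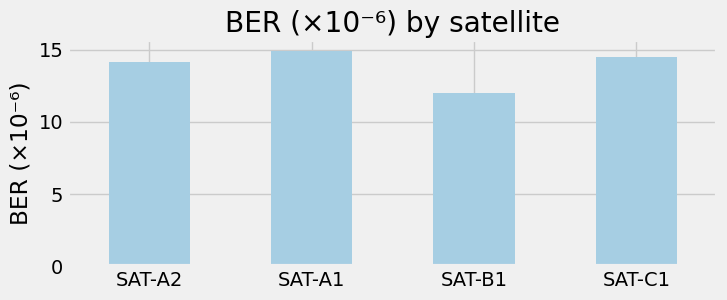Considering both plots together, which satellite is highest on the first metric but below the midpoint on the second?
Chart 2 median BER (×10⁻⁶) ≈ 14; below-median satellites: SAT-A2, SAT-B1. Among those, SAT-B1 has the highest throughput (Mbps) (≈ 1200).

SAT-B1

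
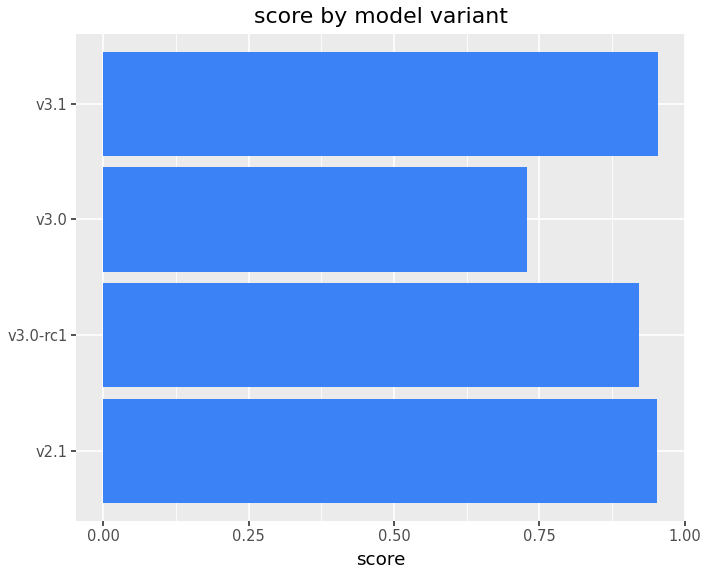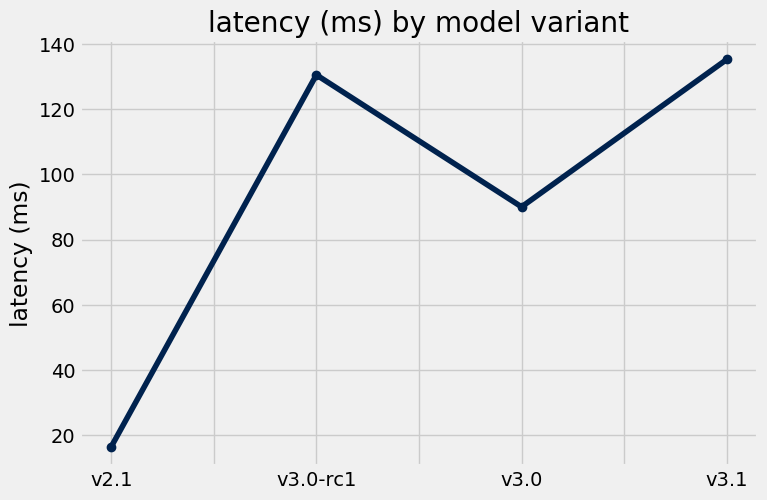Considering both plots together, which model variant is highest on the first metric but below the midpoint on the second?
v2.1

Chart 2 median latency (ms) ≈ 120; below-median model variants: v2.1, v3.0. Among those, v2.1 has the highest score (≈ 1).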